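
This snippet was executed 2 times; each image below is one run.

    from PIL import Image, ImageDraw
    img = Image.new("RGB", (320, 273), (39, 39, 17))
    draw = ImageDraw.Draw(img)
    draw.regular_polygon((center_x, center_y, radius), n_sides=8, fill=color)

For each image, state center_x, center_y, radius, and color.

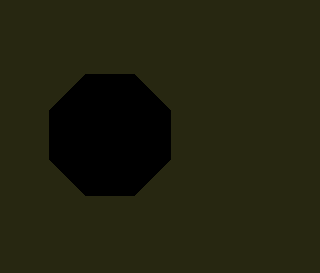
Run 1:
center_x = 110; center_y = 135; radius = 65; color = 'black'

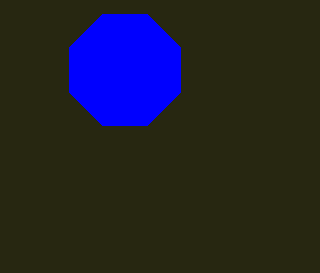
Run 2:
center_x = 125; center_y = 70; radius = 60; color = 'blue'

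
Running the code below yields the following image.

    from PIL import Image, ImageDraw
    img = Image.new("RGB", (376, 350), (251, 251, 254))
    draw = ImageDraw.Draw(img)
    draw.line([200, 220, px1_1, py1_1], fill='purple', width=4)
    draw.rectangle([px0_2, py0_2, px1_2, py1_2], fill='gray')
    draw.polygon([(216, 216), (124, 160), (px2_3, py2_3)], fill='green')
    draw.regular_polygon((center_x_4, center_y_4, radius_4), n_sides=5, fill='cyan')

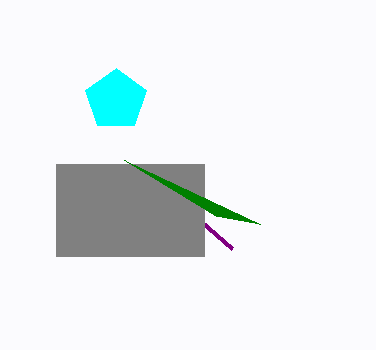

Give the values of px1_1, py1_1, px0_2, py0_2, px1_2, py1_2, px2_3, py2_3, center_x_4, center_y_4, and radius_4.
px1_1 = 232; py1_1 = 248; px0_2 = 56; py0_2 = 164; px1_2 = 204; py1_2 = 256; px2_3 = 260; py2_3 = 224; center_x_4 = 116; center_y_4 = 100; radius_4 = 32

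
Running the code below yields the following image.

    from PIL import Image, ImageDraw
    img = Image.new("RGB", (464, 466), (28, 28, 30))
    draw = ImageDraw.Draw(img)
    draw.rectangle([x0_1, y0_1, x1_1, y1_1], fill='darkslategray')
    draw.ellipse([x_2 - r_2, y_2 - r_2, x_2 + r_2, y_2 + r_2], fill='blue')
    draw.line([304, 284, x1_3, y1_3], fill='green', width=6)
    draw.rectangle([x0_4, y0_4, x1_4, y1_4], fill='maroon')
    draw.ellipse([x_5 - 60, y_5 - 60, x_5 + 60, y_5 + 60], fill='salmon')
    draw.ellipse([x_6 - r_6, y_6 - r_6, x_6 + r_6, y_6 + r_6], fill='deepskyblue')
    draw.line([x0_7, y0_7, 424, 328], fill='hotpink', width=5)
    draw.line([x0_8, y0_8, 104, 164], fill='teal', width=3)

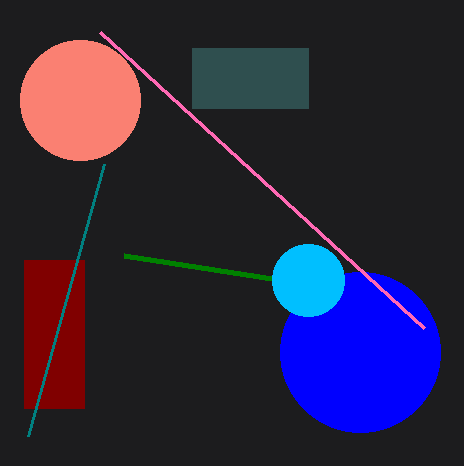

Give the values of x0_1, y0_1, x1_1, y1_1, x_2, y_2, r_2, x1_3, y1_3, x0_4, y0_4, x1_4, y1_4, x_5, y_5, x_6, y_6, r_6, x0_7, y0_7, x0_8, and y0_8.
x0_1 = 192
y0_1 = 48
x1_1 = 308
y1_1 = 108
x_2 = 360
y_2 = 352
r_2 = 80
x1_3 = 124
y1_3 = 256
x0_4 = 24
y0_4 = 260
x1_4 = 84
y1_4 = 408
x_5 = 80
y_5 = 100
x_6 = 308
y_6 = 280
r_6 = 36
x0_7 = 100
y0_7 = 32
x0_8 = 28
y0_8 = 436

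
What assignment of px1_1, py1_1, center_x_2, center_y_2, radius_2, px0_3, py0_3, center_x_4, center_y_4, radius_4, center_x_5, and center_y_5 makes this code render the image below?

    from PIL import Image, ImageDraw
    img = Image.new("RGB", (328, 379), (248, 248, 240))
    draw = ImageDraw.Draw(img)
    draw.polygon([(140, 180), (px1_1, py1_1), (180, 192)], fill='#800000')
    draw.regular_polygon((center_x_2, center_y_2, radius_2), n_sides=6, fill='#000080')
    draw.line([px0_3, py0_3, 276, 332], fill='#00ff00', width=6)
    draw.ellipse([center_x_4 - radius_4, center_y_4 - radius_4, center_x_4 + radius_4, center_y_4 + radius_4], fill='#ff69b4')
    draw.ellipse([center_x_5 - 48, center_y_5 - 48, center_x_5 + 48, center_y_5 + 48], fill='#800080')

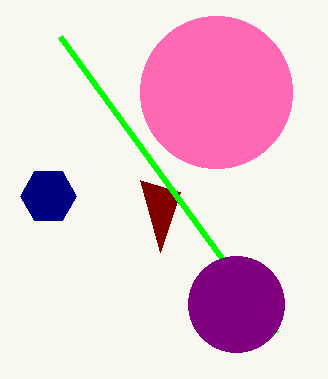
px1_1 = 160, py1_1 = 252, center_x_2 = 48, center_y_2 = 196, radius_2 = 28, px0_3 = 60, py0_3 = 36, center_x_4 = 216, center_y_4 = 92, radius_4 = 76, center_x_5 = 236, center_y_5 = 304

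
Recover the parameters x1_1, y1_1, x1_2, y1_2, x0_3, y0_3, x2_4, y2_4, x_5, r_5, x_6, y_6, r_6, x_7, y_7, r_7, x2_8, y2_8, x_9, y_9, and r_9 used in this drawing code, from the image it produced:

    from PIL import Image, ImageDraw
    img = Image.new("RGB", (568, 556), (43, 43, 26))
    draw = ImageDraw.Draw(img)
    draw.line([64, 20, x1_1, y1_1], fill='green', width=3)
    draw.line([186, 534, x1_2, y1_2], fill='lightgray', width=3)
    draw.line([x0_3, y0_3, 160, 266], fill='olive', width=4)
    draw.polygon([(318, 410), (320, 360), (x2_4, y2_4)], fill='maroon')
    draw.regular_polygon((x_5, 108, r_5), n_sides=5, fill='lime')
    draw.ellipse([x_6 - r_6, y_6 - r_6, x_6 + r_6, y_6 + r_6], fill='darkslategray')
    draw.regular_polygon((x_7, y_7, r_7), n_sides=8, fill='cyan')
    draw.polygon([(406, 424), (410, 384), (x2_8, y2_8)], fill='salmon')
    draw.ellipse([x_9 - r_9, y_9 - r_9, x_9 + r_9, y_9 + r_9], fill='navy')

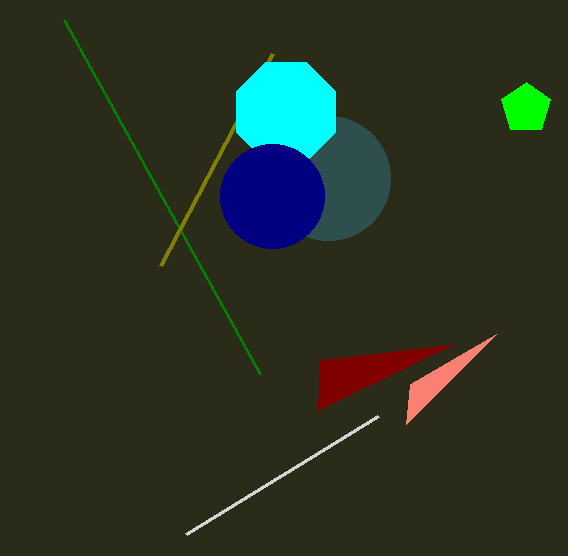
x1_1 = 260; y1_1 = 374; x1_2 = 378; y1_2 = 416; x0_3 = 272; y0_3 = 54; x2_4 = 454; y2_4 = 344; x_5 = 526; r_5 = 26; x_6 = 328; y_6 = 178; r_6 = 62; x_7 = 286; y_7 = 112; r_7 = 54; x2_8 = 496; y2_8 = 334; x_9 = 272; y_9 = 196; r_9 = 52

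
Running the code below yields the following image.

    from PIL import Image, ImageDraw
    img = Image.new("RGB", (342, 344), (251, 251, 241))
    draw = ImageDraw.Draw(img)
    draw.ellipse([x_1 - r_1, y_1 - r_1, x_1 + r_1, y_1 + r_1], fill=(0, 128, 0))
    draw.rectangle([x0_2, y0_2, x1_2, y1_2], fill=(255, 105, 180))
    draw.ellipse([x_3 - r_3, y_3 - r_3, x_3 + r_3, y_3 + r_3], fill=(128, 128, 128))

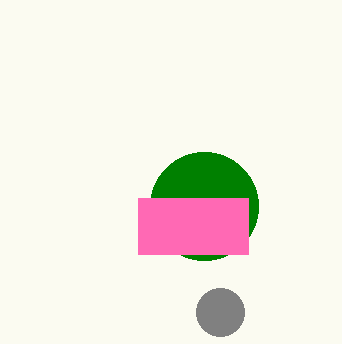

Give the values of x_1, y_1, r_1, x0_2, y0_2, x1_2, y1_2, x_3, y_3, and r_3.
x_1 = 204
y_1 = 206
r_1 = 54
x0_2 = 138
y0_2 = 198
x1_2 = 248
y1_2 = 254
x_3 = 220
y_3 = 312
r_3 = 24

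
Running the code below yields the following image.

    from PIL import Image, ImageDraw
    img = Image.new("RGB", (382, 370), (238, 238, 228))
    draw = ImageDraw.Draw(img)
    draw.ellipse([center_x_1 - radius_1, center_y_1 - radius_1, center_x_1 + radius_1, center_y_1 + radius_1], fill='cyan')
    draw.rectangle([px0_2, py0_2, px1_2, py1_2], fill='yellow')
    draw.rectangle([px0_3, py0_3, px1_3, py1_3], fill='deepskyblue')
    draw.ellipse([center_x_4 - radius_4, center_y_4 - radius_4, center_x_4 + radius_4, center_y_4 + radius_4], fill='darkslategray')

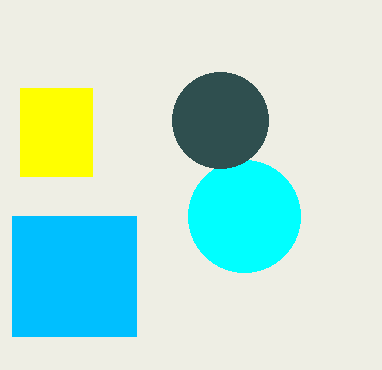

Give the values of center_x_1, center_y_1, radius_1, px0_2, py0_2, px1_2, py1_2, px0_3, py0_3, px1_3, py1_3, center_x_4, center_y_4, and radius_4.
center_x_1 = 244, center_y_1 = 216, radius_1 = 56, px0_2 = 20, py0_2 = 88, px1_2 = 92, py1_2 = 176, px0_3 = 12, py0_3 = 216, px1_3 = 136, py1_3 = 336, center_x_4 = 220, center_y_4 = 120, radius_4 = 48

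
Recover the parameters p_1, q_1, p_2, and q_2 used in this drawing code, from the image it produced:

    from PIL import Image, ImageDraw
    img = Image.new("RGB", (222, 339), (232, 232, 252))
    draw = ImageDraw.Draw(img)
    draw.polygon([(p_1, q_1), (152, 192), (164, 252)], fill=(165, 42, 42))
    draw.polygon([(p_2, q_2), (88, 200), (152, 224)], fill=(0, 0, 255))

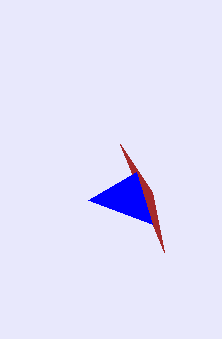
p_1 = 120
q_1 = 144
p_2 = 136
q_2 = 172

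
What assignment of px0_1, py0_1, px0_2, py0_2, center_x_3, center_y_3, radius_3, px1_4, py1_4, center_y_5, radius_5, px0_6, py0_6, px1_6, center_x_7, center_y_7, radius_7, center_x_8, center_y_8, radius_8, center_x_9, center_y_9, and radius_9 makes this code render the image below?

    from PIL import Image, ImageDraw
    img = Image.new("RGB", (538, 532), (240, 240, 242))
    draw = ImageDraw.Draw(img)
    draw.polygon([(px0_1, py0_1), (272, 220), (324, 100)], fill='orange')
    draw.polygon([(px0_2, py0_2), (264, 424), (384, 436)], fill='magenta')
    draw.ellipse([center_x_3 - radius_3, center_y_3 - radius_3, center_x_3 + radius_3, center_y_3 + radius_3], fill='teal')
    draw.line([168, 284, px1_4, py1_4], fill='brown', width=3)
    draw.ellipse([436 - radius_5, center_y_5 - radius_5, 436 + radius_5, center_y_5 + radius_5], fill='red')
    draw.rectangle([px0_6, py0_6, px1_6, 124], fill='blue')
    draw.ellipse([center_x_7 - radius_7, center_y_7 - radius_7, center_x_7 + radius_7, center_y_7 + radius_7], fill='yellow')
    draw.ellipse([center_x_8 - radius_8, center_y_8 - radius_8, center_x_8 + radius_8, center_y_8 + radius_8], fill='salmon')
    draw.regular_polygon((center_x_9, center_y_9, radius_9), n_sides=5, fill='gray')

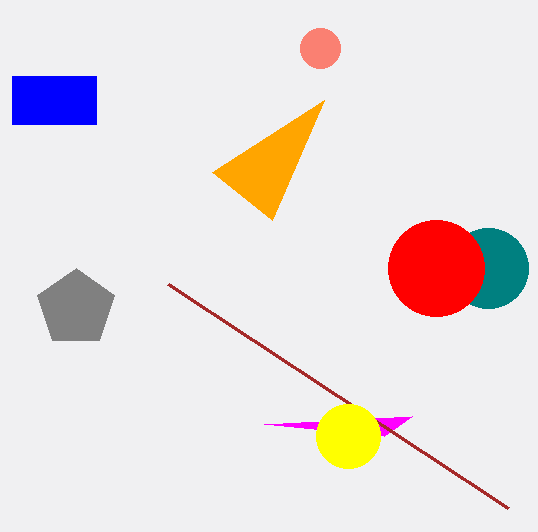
px0_1 = 212, py0_1 = 172, px0_2 = 412, py0_2 = 416, center_x_3 = 488, center_y_3 = 268, radius_3 = 40, px1_4 = 508, py1_4 = 508, center_y_5 = 268, radius_5 = 48, px0_6 = 12, py0_6 = 76, px1_6 = 96, center_x_7 = 348, center_y_7 = 436, radius_7 = 32, center_x_8 = 320, center_y_8 = 48, radius_8 = 20, center_x_9 = 76, center_y_9 = 308, radius_9 = 40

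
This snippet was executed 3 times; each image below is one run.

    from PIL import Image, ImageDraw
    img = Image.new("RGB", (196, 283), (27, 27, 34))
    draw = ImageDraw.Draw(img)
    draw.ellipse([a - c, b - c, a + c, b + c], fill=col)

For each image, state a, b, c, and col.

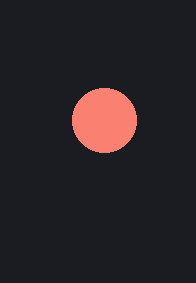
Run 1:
a = 104; b = 120; c = 32; col = 'salmon'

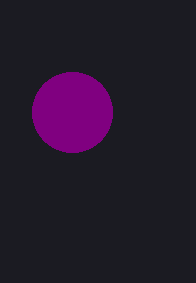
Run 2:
a = 72, b = 112, c = 40, col = 'purple'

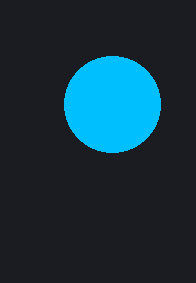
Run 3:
a = 112, b = 104, c = 48, col = 'deepskyblue'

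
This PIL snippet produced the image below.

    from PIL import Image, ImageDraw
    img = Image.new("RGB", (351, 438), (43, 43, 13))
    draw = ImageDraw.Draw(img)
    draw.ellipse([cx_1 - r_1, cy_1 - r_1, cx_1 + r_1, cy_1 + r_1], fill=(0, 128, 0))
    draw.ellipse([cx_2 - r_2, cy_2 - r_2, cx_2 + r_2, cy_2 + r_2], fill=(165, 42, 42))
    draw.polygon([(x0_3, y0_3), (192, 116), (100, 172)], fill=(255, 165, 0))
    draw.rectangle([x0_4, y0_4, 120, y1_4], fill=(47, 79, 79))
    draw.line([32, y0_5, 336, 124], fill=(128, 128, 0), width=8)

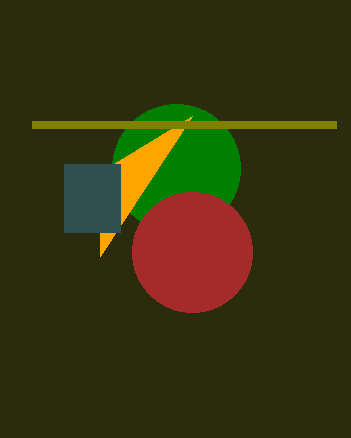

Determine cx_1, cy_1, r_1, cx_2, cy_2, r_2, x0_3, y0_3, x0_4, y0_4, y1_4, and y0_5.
cx_1 = 176, cy_1 = 168, r_1 = 64, cx_2 = 192, cy_2 = 252, r_2 = 60, x0_3 = 100, y0_3 = 256, x0_4 = 64, y0_4 = 164, y1_4 = 232, y0_5 = 124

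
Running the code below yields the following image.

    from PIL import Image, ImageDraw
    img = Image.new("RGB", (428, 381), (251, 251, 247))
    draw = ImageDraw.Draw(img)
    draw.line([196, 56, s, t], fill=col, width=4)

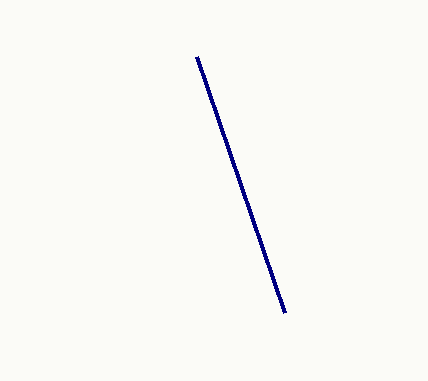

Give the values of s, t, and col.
s = 284
t = 312
col = 'navy'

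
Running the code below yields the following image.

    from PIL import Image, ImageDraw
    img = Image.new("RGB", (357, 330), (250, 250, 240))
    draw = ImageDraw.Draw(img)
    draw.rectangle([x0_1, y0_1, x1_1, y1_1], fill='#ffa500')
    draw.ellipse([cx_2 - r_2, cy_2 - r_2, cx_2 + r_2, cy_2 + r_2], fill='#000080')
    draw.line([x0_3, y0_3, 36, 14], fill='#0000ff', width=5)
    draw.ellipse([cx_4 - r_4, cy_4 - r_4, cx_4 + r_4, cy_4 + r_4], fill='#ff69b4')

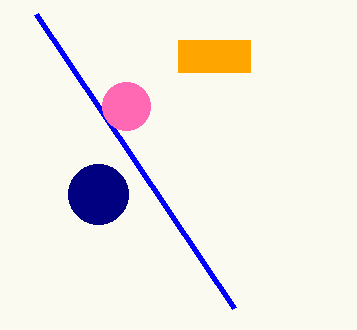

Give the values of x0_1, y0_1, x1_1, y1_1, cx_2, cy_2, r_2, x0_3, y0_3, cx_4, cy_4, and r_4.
x0_1 = 178, y0_1 = 40, x1_1 = 250, y1_1 = 72, cx_2 = 98, cy_2 = 194, r_2 = 30, x0_3 = 234, y0_3 = 308, cx_4 = 126, cy_4 = 106, r_4 = 24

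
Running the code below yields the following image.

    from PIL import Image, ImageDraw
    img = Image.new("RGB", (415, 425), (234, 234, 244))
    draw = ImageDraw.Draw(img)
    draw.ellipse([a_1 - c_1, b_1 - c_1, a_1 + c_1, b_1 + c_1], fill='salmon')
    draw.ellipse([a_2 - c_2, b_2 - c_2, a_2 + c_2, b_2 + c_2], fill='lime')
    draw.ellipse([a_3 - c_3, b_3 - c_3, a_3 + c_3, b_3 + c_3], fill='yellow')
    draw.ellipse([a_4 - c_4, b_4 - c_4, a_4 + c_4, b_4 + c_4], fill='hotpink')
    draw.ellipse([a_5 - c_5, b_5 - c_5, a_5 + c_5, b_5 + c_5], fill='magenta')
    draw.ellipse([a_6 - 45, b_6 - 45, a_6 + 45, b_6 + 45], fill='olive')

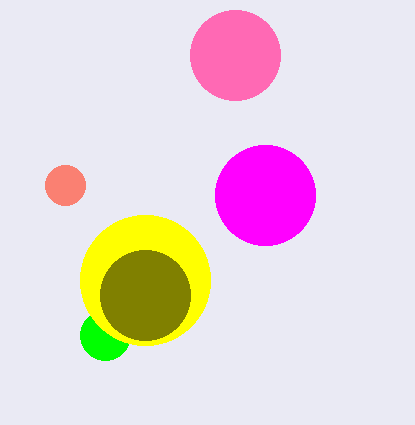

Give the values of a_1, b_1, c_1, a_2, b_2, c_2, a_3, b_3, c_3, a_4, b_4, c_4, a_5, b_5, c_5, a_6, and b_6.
a_1 = 65
b_1 = 185
c_1 = 20
a_2 = 105
b_2 = 335
c_2 = 25
a_3 = 145
b_3 = 280
c_3 = 65
a_4 = 235
b_4 = 55
c_4 = 45
a_5 = 265
b_5 = 195
c_5 = 50
a_6 = 145
b_6 = 295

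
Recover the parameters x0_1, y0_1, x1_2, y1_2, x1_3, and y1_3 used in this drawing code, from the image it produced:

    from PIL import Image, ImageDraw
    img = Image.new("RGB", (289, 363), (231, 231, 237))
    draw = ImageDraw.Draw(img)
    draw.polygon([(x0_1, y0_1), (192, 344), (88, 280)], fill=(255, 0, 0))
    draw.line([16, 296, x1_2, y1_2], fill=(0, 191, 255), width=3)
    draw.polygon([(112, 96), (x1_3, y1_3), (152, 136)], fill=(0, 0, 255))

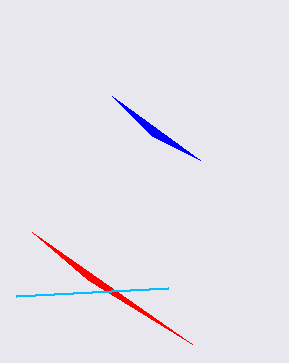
x0_1 = 32
y0_1 = 232
x1_2 = 168
y1_2 = 288
x1_3 = 200
y1_3 = 160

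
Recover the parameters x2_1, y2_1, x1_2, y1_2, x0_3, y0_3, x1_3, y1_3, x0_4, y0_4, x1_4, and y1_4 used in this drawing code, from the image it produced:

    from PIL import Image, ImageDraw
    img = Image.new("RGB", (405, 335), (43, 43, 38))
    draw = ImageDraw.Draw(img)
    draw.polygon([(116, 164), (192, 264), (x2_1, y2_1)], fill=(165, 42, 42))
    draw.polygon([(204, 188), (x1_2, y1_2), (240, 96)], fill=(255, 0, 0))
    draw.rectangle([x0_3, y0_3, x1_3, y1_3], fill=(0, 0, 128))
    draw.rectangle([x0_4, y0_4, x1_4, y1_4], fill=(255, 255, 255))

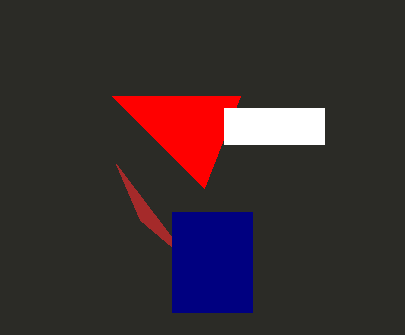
x2_1 = 140
y2_1 = 220
x1_2 = 112
y1_2 = 96
x0_3 = 172
y0_3 = 212
x1_3 = 252
y1_3 = 312
x0_4 = 224
y0_4 = 108
x1_4 = 324
y1_4 = 144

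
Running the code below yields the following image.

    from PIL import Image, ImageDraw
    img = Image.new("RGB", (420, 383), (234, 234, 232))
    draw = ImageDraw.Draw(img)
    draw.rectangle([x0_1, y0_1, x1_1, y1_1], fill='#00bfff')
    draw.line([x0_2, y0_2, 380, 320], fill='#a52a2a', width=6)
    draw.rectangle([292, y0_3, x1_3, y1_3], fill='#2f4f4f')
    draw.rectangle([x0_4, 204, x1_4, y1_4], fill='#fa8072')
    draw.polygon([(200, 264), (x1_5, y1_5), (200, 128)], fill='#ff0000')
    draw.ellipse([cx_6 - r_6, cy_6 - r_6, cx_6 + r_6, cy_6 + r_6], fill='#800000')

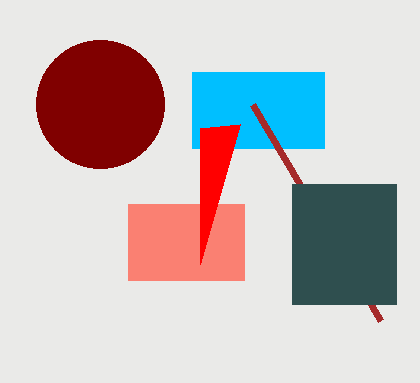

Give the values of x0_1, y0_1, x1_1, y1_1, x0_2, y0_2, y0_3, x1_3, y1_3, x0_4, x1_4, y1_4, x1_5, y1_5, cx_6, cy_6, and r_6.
x0_1 = 192, y0_1 = 72, x1_1 = 324, y1_1 = 148, x0_2 = 252, y0_2 = 104, y0_3 = 184, x1_3 = 396, y1_3 = 304, x0_4 = 128, x1_4 = 244, y1_4 = 280, x1_5 = 240, y1_5 = 124, cx_6 = 100, cy_6 = 104, r_6 = 64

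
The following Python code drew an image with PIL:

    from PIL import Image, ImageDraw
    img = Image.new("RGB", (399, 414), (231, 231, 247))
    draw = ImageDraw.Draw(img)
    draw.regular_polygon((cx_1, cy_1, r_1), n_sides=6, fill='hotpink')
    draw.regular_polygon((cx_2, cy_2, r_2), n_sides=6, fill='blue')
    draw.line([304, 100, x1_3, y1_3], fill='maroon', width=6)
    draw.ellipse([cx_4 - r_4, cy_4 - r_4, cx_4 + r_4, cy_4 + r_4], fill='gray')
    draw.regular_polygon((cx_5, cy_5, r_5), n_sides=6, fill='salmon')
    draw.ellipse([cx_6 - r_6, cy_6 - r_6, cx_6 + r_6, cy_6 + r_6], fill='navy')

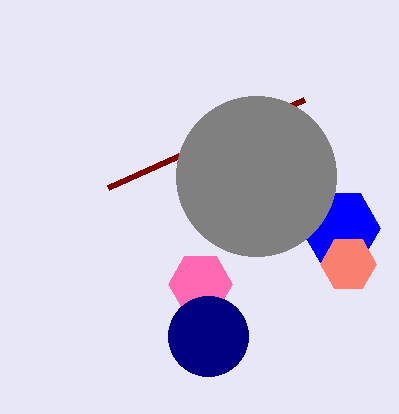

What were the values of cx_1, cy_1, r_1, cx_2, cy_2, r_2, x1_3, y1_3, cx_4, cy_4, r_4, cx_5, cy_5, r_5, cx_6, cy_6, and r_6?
cx_1 = 200, cy_1 = 284, r_1 = 32, cx_2 = 340, cy_2 = 228, r_2 = 40, x1_3 = 108, y1_3 = 188, cx_4 = 256, cy_4 = 176, r_4 = 80, cx_5 = 348, cy_5 = 264, r_5 = 28, cx_6 = 208, cy_6 = 336, r_6 = 40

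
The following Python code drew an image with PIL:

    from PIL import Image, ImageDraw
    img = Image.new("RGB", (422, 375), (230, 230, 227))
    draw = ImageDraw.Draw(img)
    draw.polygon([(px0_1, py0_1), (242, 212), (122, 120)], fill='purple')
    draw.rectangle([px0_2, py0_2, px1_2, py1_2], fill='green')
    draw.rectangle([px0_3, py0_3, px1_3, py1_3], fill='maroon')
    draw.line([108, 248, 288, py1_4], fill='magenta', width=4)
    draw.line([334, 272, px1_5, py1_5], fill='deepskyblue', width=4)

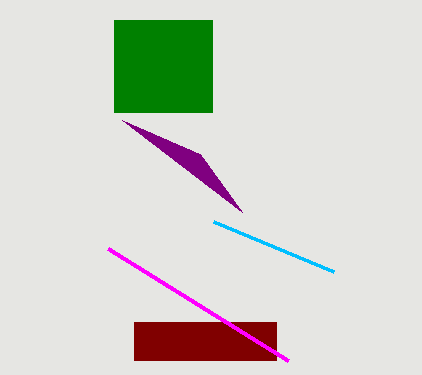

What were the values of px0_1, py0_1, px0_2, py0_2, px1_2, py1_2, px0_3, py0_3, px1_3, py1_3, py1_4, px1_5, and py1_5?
px0_1 = 200; py0_1 = 154; px0_2 = 114; py0_2 = 20; px1_2 = 212; py1_2 = 112; px0_3 = 134; py0_3 = 322; px1_3 = 276; py1_3 = 360; py1_4 = 360; px1_5 = 214; py1_5 = 222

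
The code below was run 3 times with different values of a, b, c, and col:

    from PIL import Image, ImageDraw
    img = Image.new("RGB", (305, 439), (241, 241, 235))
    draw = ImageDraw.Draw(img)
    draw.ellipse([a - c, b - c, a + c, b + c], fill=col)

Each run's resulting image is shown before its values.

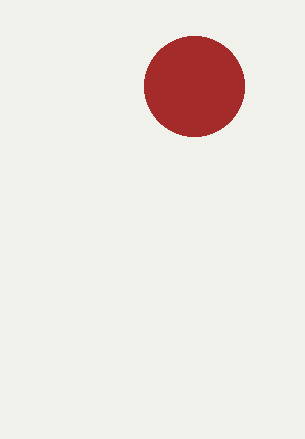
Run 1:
a = 194
b = 86
c = 50
col = 'brown'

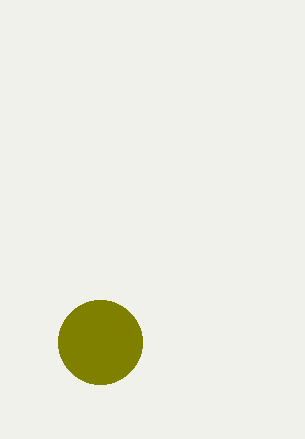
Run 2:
a = 100, b = 342, c = 42, col = 'olive'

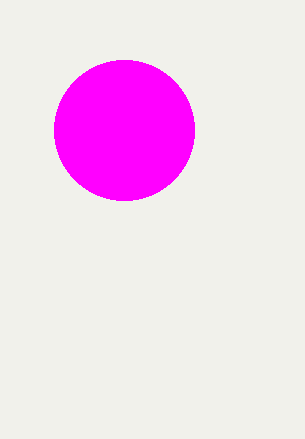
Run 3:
a = 124
b = 130
c = 70
col = 'magenta'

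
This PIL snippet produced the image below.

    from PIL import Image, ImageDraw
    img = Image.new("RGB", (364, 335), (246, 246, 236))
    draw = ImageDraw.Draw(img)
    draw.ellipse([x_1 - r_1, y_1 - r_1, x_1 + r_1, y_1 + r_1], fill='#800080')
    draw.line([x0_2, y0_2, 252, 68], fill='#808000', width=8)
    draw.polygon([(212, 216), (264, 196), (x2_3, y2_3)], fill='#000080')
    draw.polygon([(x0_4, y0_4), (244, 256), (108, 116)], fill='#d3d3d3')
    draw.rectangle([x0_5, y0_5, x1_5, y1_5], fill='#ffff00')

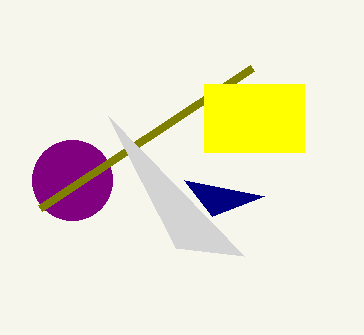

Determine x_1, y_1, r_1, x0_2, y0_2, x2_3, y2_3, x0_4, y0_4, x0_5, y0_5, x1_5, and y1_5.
x_1 = 72, y_1 = 180, r_1 = 40, x0_2 = 40, y0_2 = 208, x2_3 = 184, y2_3 = 180, x0_4 = 176, y0_4 = 248, x0_5 = 204, y0_5 = 84, x1_5 = 304, y1_5 = 152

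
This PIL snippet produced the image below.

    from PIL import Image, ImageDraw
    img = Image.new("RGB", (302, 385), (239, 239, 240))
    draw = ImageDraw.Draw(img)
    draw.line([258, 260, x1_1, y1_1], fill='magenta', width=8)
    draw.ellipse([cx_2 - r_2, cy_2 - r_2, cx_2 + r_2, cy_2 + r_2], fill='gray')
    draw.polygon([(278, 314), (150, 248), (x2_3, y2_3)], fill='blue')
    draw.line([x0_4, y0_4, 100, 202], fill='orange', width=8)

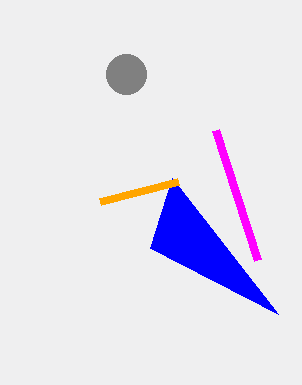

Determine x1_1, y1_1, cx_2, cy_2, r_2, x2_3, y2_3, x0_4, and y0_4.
x1_1 = 216, y1_1 = 130, cx_2 = 126, cy_2 = 74, r_2 = 20, x2_3 = 172, y2_3 = 178, x0_4 = 178, y0_4 = 182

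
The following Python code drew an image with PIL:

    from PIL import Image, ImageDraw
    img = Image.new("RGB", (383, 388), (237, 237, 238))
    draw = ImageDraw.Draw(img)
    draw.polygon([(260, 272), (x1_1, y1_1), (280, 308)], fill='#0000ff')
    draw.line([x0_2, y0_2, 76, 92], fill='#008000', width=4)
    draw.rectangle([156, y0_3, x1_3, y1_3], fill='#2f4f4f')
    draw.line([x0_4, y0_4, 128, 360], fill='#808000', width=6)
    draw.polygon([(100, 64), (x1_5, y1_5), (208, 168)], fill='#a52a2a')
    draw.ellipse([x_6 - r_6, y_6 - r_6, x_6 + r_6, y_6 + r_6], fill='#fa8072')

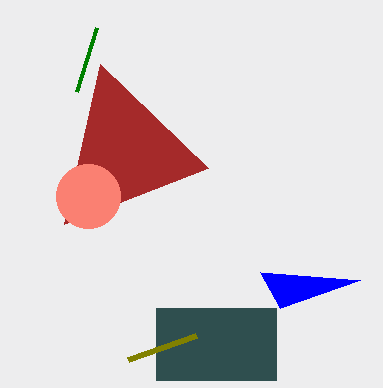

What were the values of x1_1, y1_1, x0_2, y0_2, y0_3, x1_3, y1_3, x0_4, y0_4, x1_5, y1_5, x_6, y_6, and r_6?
x1_1 = 360, y1_1 = 280, x0_2 = 96, y0_2 = 28, y0_3 = 308, x1_3 = 276, y1_3 = 380, x0_4 = 196, y0_4 = 336, x1_5 = 64, y1_5 = 224, x_6 = 88, y_6 = 196, r_6 = 32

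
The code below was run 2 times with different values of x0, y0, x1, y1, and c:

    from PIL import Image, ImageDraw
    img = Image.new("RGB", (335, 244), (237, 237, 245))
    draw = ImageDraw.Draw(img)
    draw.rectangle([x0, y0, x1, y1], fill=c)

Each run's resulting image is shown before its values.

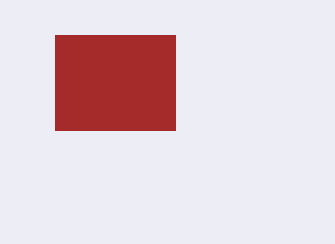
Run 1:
x0 = 55
y0 = 35
x1 = 175
y1 = 130
c = 'brown'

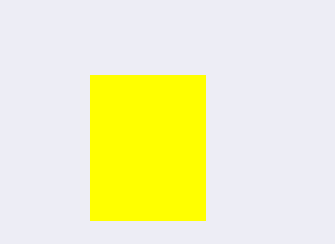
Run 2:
x0 = 90, y0 = 75, x1 = 205, y1 = 220, c = 'yellow'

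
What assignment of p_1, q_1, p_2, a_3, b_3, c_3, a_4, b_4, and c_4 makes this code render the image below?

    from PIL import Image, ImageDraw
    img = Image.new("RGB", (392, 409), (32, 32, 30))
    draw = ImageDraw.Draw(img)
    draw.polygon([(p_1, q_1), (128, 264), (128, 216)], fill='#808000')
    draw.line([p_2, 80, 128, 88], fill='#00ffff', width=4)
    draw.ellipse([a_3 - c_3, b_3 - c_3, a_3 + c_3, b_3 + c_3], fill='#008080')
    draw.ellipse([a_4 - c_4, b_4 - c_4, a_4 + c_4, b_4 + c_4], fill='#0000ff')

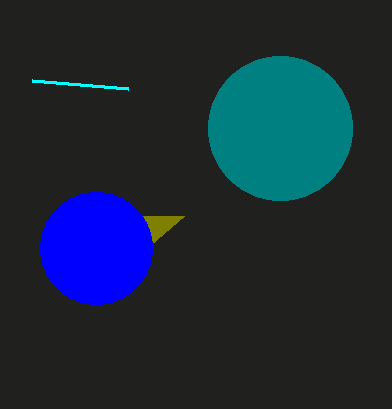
p_1 = 184; q_1 = 216; p_2 = 32; a_3 = 280; b_3 = 128; c_3 = 72; a_4 = 96; b_4 = 248; c_4 = 56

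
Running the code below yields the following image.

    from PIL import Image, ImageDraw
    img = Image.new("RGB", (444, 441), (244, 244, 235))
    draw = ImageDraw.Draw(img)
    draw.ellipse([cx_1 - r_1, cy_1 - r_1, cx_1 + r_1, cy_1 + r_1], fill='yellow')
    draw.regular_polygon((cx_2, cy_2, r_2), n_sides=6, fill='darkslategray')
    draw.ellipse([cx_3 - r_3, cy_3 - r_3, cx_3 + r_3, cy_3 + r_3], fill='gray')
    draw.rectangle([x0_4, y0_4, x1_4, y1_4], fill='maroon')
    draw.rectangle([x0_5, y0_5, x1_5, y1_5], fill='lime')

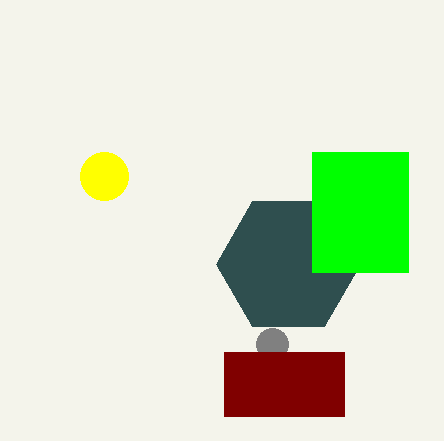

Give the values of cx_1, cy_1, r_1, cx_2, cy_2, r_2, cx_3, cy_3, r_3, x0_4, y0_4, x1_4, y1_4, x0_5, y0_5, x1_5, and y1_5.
cx_1 = 104
cy_1 = 176
r_1 = 24
cx_2 = 288
cy_2 = 264
r_2 = 72
cx_3 = 272
cy_3 = 344
r_3 = 16
x0_4 = 224
y0_4 = 352
x1_4 = 344
y1_4 = 416
x0_5 = 312
y0_5 = 152
x1_5 = 408
y1_5 = 272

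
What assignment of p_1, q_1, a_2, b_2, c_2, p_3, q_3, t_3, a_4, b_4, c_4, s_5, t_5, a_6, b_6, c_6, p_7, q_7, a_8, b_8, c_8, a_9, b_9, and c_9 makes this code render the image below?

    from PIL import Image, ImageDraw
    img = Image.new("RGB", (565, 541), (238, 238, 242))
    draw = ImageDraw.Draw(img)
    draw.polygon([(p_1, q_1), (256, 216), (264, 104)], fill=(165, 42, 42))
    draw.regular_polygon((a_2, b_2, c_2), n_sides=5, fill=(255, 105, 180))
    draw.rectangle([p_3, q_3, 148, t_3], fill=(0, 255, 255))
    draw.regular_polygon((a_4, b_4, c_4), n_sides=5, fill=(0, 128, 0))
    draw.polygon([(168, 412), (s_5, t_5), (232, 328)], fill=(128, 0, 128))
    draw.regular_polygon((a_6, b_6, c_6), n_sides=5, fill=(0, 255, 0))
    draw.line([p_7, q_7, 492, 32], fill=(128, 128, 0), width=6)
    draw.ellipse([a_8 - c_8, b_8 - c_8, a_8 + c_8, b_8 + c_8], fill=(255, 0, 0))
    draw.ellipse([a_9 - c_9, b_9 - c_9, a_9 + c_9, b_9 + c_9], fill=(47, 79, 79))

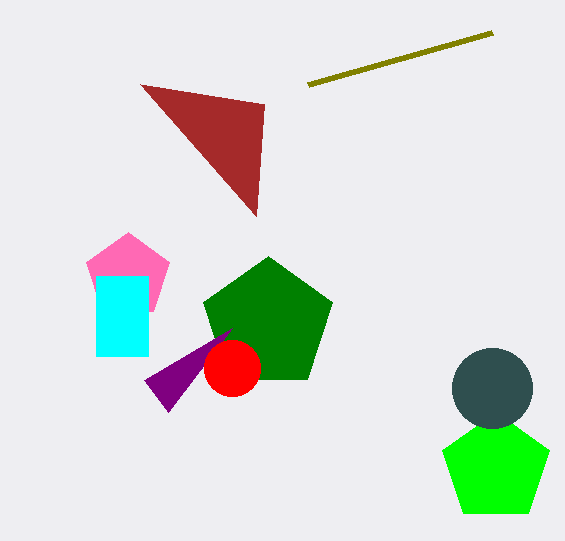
p_1 = 140
q_1 = 84
a_2 = 128
b_2 = 276
c_2 = 44
p_3 = 96
q_3 = 276
t_3 = 356
a_4 = 268
b_4 = 324
c_4 = 68
s_5 = 144
t_5 = 380
a_6 = 496
b_6 = 468
c_6 = 56
p_7 = 308
q_7 = 84
a_8 = 232
b_8 = 368
c_8 = 28
a_9 = 492
b_9 = 388
c_9 = 40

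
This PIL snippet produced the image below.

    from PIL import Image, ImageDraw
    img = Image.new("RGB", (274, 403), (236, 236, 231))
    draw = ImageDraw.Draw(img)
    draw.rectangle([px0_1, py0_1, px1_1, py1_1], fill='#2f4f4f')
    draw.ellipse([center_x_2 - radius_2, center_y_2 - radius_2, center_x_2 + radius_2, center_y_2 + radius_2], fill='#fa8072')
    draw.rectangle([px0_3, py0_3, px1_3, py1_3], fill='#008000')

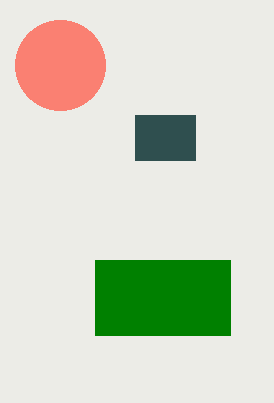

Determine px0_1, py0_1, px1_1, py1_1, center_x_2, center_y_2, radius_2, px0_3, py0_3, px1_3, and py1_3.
px0_1 = 135, py0_1 = 115, px1_1 = 195, py1_1 = 160, center_x_2 = 60, center_y_2 = 65, radius_2 = 45, px0_3 = 95, py0_3 = 260, px1_3 = 230, py1_3 = 335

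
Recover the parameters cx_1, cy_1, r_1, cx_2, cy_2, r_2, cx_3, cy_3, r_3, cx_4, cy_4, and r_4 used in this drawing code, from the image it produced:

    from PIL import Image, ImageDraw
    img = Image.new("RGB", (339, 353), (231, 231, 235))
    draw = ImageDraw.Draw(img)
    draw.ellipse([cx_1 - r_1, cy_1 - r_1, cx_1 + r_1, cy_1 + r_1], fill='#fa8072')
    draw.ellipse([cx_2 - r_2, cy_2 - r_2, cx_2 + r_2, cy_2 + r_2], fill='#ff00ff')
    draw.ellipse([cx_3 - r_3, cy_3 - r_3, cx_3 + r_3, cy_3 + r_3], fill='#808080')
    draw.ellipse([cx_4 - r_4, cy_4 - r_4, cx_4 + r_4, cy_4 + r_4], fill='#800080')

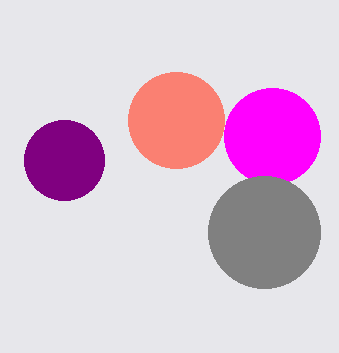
cx_1 = 176, cy_1 = 120, r_1 = 48, cx_2 = 272, cy_2 = 136, r_2 = 48, cx_3 = 264, cy_3 = 232, r_3 = 56, cx_4 = 64, cy_4 = 160, r_4 = 40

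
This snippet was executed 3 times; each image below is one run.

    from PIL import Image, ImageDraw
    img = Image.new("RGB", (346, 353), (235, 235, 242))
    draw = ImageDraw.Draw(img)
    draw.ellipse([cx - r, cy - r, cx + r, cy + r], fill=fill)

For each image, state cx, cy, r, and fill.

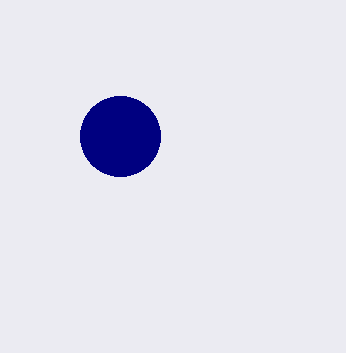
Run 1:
cx = 120, cy = 136, r = 40, fill = 'navy'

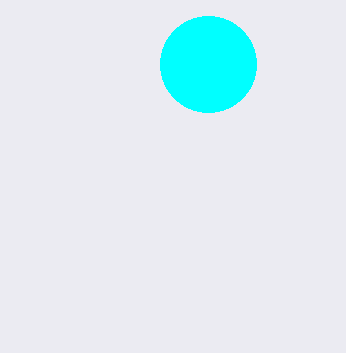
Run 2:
cx = 208; cy = 64; r = 48; fill = 'cyan'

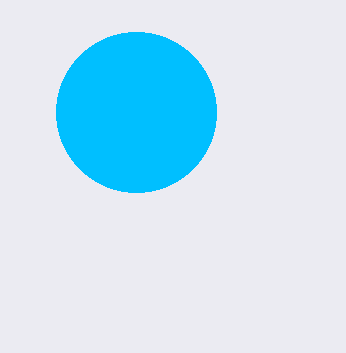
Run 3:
cx = 136
cy = 112
r = 80
fill = 'deepskyblue'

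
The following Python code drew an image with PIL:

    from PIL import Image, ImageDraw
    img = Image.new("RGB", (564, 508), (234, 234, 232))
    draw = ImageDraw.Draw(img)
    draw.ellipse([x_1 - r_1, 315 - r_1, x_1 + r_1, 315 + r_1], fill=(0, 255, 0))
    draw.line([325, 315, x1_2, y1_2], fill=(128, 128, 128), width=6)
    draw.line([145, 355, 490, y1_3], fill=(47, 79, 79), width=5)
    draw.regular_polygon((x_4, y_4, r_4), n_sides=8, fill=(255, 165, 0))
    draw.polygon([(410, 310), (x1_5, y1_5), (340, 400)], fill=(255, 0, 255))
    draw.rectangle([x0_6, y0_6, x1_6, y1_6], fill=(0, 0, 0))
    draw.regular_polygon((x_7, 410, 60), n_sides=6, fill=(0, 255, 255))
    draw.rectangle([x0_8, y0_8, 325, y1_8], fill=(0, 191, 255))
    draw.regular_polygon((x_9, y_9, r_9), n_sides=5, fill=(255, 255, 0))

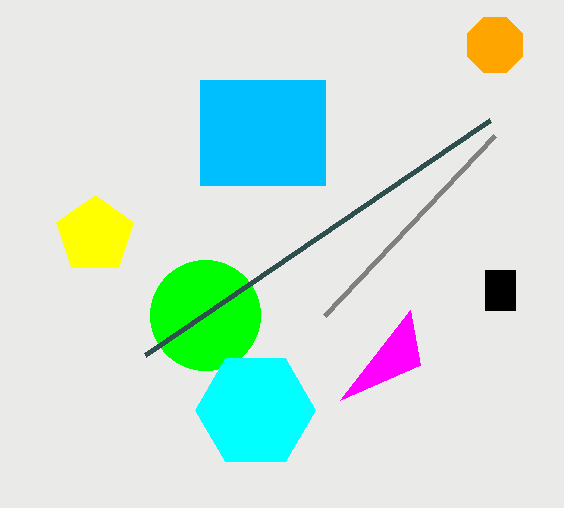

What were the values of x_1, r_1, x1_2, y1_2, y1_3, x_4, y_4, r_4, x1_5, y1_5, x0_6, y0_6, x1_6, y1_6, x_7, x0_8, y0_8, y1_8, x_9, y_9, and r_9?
x_1 = 205, r_1 = 55, x1_2 = 495, y1_2 = 135, y1_3 = 120, x_4 = 495, y_4 = 45, r_4 = 30, x1_5 = 420, y1_5 = 365, x0_6 = 485, y0_6 = 270, x1_6 = 515, y1_6 = 310, x_7 = 255, x0_8 = 200, y0_8 = 80, y1_8 = 185, x_9 = 95, y_9 = 235, r_9 = 40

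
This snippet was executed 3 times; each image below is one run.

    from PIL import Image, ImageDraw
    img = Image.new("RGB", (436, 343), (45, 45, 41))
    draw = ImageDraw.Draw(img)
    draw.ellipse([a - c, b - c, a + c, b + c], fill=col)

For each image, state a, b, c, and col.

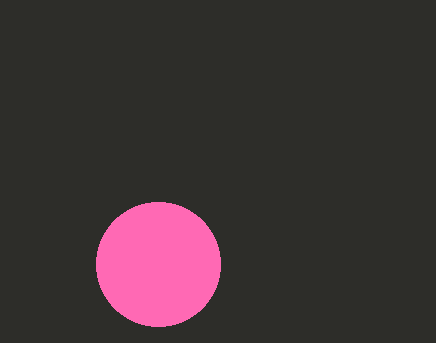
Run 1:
a = 158; b = 264; c = 62; col = 'hotpink'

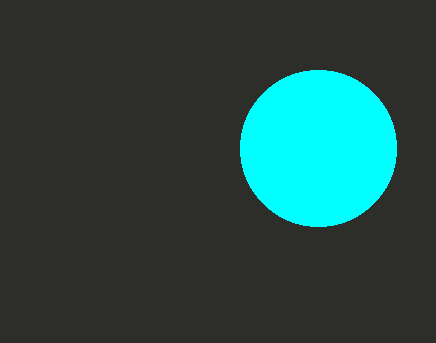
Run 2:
a = 318
b = 148
c = 78
col = 'cyan'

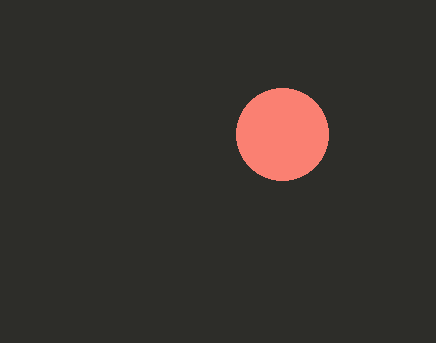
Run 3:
a = 282, b = 134, c = 46, col = 'salmon'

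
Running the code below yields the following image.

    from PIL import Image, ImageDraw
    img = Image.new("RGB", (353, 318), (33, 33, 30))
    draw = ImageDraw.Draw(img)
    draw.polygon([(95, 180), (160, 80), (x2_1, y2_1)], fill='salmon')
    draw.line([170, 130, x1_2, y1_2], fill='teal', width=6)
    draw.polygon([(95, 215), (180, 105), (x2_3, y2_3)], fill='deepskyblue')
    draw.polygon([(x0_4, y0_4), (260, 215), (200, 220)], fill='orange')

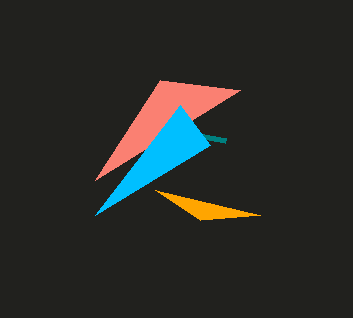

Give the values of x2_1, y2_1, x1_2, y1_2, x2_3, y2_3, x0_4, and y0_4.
x2_1 = 240; y2_1 = 90; x1_2 = 225; y1_2 = 140; x2_3 = 210; y2_3 = 145; x0_4 = 155; y0_4 = 190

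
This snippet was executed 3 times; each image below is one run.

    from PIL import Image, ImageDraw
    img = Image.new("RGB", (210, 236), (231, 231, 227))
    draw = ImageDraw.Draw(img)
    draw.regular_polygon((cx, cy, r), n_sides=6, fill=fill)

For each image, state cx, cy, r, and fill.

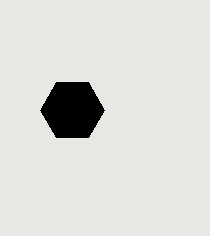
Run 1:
cx = 72, cy = 110, r = 32, fill = 'black'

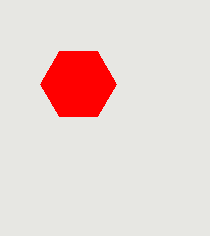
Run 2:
cx = 78; cy = 84; r = 38; fill = 'red'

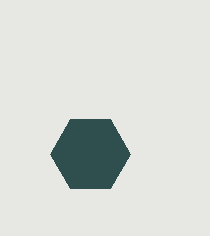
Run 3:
cx = 90, cy = 154, r = 40, fill = 'darkslategray'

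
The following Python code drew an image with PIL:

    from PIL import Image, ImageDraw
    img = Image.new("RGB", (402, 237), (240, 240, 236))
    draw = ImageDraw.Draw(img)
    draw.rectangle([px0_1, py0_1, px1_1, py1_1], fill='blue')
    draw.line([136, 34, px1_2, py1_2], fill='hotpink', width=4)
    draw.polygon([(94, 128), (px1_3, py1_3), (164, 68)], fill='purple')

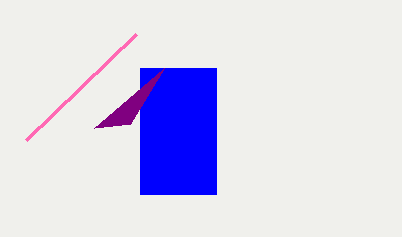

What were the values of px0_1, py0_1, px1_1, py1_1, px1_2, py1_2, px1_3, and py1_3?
px0_1 = 140, py0_1 = 68, px1_1 = 216, py1_1 = 194, px1_2 = 26, py1_2 = 140, px1_3 = 130, py1_3 = 124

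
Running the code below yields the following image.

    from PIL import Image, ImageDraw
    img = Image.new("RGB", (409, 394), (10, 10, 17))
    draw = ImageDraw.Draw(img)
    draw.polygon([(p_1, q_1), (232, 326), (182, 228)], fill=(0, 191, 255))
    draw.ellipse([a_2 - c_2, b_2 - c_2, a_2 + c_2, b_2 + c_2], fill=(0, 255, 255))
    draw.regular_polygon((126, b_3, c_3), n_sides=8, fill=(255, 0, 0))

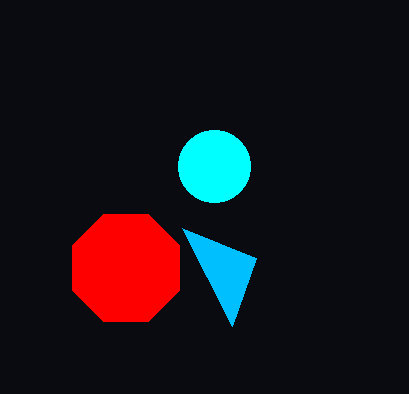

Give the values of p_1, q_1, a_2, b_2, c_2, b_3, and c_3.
p_1 = 256; q_1 = 258; a_2 = 214; b_2 = 166; c_2 = 36; b_3 = 268; c_3 = 58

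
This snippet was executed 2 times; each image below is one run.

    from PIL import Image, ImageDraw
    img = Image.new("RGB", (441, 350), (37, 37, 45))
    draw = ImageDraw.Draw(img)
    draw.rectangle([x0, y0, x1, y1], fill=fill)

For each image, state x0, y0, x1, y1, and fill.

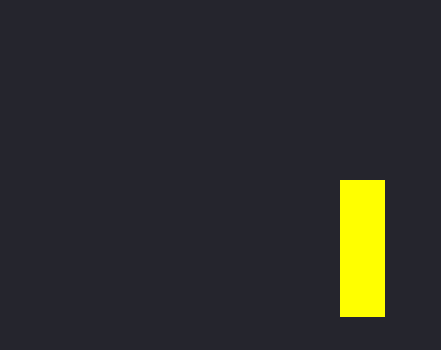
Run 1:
x0 = 340, y0 = 180, x1 = 384, y1 = 316, fill = 'yellow'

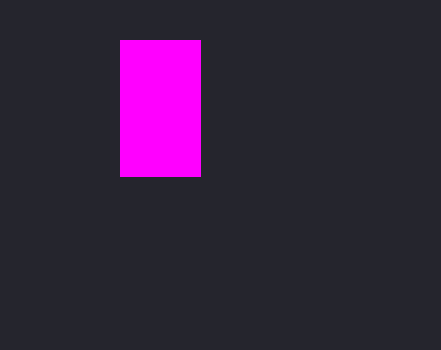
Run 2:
x0 = 120
y0 = 40
x1 = 200
y1 = 176
fill = 'magenta'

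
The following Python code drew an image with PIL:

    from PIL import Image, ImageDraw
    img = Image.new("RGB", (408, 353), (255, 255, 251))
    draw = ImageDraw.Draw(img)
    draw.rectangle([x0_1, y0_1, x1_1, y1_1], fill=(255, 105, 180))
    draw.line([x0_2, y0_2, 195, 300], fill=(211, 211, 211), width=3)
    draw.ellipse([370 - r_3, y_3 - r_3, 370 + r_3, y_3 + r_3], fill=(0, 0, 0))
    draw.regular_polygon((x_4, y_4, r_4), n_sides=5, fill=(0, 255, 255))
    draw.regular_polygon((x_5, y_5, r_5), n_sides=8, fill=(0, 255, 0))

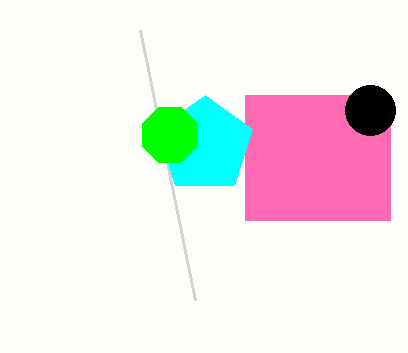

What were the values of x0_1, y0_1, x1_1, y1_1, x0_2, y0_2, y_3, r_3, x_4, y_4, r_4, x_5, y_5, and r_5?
x0_1 = 245
y0_1 = 95
x1_1 = 390
y1_1 = 220
x0_2 = 140
y0_2 = 30
y_3 = 110
r_3 = 25
x_4 = 205
y_4 = 145
r_4 = 50
x_5 = 170
y_5 = 135
r_5 = 30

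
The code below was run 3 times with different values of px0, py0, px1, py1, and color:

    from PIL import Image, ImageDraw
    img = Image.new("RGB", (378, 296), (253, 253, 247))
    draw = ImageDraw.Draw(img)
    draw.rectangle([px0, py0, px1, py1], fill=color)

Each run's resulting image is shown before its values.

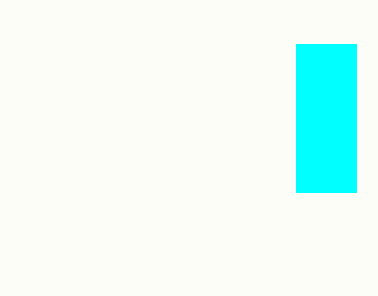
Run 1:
px0 = 296, py0 = 44, px1 = 356, py1 = 192, color = 'cyan'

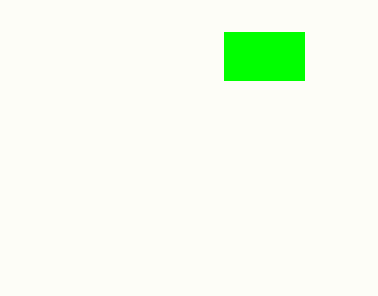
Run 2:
px0 = 224; py0 = 32; px1 = 304; py1 = 80; color = 'lime'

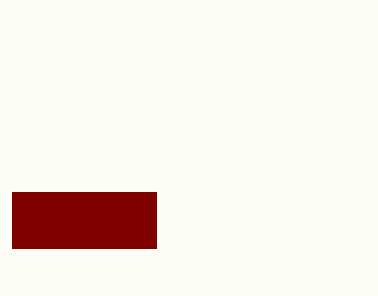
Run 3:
px0 = 12
py0 = 192
px1 = 156
py1 = 248
color = 'maroon'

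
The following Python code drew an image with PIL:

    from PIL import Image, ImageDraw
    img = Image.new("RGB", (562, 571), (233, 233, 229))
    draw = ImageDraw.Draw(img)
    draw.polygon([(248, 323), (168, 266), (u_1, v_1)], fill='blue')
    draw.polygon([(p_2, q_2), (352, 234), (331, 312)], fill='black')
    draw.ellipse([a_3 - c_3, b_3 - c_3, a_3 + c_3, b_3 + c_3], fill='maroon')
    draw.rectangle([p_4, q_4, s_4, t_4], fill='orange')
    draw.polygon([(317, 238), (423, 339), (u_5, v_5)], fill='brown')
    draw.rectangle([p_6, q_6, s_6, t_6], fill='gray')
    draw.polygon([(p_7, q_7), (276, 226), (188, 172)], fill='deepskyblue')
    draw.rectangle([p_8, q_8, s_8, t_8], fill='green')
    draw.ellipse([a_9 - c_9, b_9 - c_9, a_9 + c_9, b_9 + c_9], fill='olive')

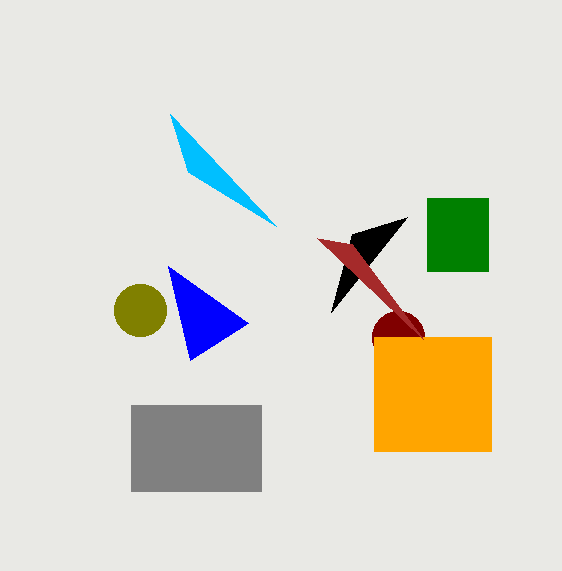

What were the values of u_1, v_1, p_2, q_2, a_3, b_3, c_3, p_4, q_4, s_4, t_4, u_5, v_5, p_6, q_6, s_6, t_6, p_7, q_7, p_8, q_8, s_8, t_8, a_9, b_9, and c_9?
u_1 = 190, v_1 = 360, p_2 = 407, q_2 = 217, a_3 = 398, b_3 = 337, c_3 = 26, p_4 = 374, q_4 = 337, s_4 = 491, t_4 = 451, u_5 = 352, v_5 = 244, p_6 = 131, q_6 = 405, s_6 = 261, t_6 = 491, p_7 = 170, q_7 = 114, p_8 = 427, q_8 = 198, s_8 = 488, t_8 = 271, a_9 = 140, b_9 = 310, c_9 = 26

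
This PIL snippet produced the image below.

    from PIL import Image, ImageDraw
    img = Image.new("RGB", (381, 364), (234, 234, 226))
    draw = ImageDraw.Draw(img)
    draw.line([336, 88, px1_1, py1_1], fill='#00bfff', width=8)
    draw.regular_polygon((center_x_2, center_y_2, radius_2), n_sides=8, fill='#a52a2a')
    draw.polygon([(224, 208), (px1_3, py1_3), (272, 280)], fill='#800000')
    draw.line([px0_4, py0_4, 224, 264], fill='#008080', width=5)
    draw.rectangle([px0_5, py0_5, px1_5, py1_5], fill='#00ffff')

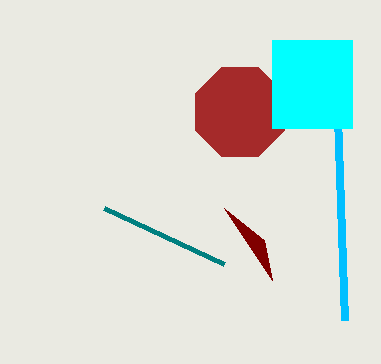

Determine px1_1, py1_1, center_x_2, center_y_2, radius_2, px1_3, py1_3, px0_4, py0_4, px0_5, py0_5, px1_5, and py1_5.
px1_1 = 344; py1_1 = 320; center_x_2 = 240; center_y_2 = 112; radius_2 = 48; px1_3 = 264; py1_3 = 240; px0_4 = 104; py0_4 = 208; px0_5 = 272; py0_5 = 40; px1_5 = 352; py1_5 = 128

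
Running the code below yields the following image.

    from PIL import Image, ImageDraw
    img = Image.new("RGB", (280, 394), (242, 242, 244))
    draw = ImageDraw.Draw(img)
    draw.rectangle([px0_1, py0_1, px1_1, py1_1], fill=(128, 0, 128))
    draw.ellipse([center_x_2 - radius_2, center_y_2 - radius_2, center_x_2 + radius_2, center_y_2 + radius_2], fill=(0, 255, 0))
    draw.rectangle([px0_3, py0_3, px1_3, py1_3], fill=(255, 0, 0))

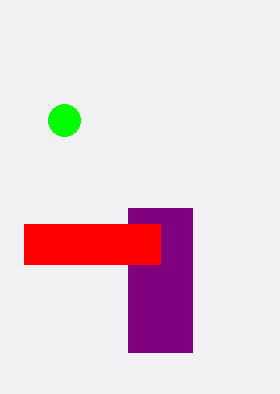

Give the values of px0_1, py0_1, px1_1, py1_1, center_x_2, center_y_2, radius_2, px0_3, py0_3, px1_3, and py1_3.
px0_1 = 128; py0_1 = 208; px1_1 = 192; py1_1 = 352; center_x_2 = 64; center_y_2 = 120; radius_2 = 16; px0_3 = 24; py0_3 = 224; px1_3 = 160; py1_3 = 264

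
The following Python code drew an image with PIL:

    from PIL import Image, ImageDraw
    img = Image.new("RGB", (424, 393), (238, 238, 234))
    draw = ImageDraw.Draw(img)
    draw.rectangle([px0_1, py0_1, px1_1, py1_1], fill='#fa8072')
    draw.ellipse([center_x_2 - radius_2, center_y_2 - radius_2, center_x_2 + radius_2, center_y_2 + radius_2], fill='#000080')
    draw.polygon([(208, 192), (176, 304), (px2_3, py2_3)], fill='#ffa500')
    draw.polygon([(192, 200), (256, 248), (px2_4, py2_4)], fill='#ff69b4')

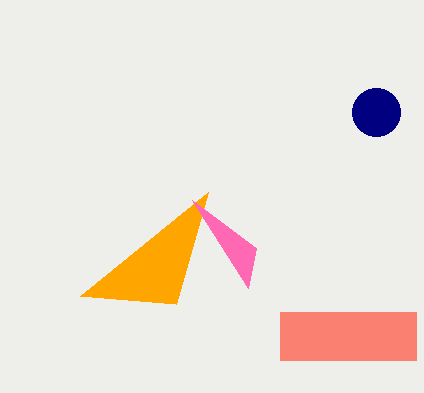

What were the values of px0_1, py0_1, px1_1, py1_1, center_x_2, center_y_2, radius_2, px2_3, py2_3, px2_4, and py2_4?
px0_1 = 280, py0_1 = 312, px1_1 = 416, py1_1 = 360, center_x_2 = 376, center_y_2 = 112, radius_2 = 24, px2_3 = 80, py2_3 = 296, px2_4 = 248, py2_4 = 288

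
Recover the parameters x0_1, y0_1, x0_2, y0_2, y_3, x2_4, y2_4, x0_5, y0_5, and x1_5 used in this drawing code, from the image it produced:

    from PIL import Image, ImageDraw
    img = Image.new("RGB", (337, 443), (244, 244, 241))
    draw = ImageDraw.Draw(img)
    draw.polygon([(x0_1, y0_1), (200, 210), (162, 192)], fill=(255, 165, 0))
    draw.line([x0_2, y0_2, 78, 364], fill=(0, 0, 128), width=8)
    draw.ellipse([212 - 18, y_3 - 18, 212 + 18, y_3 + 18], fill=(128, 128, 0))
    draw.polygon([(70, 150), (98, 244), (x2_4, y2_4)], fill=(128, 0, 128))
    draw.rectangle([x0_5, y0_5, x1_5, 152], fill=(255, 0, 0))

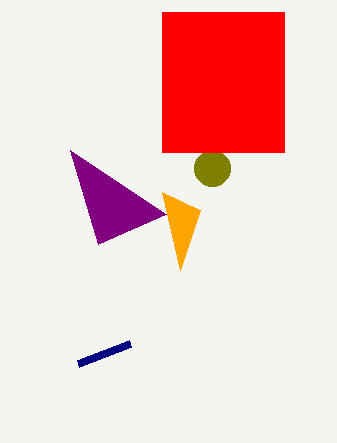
x0_1 = 180, y0_1 = 270, x0_2 = 130, y0_2 = 344, y_3 = 168, x2_4 = 166, y2_4 = 214, x0_5 = 162, y0_5 = 12, x1_5 = 284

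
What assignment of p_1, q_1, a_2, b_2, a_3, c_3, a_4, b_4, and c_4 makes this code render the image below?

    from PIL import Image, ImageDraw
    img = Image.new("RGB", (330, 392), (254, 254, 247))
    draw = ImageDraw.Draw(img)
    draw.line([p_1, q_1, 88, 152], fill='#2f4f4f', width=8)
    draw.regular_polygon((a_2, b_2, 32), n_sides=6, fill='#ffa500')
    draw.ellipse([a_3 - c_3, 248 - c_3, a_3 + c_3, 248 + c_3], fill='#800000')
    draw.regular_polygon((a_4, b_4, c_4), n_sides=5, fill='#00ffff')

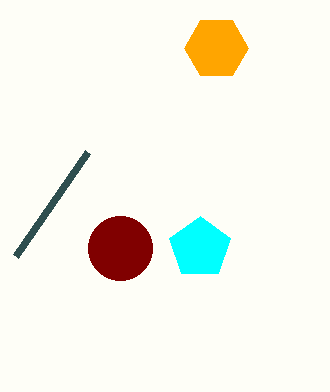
p_1 = 16
q_1 = 256
a_2 = 216
b_2 = 48
a_3 = 120
c_3 = 32
a_4 = 200
b_4 = 248
c_4 = 32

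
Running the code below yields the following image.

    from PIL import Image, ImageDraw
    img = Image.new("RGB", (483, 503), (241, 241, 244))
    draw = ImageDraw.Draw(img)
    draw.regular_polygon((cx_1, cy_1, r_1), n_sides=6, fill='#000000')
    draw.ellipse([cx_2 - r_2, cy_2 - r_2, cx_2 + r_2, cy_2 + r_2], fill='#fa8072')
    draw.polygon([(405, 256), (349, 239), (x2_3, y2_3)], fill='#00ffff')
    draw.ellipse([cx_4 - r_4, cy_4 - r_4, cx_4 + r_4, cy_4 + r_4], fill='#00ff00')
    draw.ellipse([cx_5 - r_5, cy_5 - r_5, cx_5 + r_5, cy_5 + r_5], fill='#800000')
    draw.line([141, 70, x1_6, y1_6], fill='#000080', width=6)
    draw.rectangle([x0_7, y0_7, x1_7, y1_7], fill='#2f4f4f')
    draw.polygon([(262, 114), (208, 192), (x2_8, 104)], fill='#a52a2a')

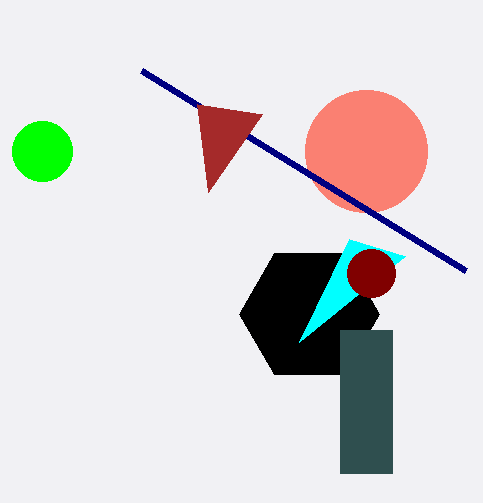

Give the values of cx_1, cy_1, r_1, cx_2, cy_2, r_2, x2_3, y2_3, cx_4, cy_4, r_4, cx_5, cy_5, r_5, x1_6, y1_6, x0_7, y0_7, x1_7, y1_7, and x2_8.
cx_1 = 309, cy_1 = 314, r_1 = 70, cx_2 = 366, cy_2 = 151, r_2 = 61, x2_3 = 299, y2_3 = 342, cx_4 = 42, cy_4 = 151, r_4 = 30, cx_5 = 371, cy_5 = 273, r_5 = 24, x1_6 = 465, y1_6 = 270, x0_7 = 340, y0_7 = 330, x1_7 = 392, y1_7 = 473, x2_8 = 197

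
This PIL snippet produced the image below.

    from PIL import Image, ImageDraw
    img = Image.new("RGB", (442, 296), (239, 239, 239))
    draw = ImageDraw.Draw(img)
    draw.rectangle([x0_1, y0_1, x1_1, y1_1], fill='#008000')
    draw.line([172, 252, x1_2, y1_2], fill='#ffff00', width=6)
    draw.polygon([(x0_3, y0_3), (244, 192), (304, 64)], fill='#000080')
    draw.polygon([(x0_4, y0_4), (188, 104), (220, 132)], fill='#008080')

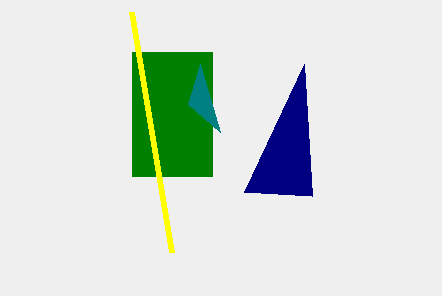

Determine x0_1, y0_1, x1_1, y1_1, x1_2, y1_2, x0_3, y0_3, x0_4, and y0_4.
x0_1 = 132
y0_1 = 52
x1_1 = 212
y1_1 = 176
x1_2 = 132
y1_2 = 12
x0_3 = 312
y0_3 = 196
x0_4 = 200
y0_4 = 64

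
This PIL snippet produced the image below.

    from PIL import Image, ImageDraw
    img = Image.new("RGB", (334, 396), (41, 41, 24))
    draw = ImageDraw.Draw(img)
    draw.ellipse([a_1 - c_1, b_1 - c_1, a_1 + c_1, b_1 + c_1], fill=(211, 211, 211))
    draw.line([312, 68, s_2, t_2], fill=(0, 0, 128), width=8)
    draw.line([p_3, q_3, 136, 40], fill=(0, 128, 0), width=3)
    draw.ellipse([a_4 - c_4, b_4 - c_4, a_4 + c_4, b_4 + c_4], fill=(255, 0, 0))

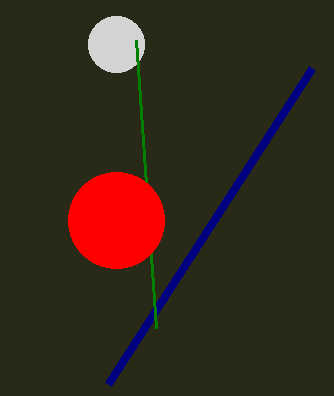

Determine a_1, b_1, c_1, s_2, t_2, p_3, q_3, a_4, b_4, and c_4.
a_1 = 116
b_1 = 44
c_1 = 28
s_2 = 108
t_2 = 384
p_3 = 156
q_3 = 328
a_4 = 116
b_4 = 220
c_4 = 48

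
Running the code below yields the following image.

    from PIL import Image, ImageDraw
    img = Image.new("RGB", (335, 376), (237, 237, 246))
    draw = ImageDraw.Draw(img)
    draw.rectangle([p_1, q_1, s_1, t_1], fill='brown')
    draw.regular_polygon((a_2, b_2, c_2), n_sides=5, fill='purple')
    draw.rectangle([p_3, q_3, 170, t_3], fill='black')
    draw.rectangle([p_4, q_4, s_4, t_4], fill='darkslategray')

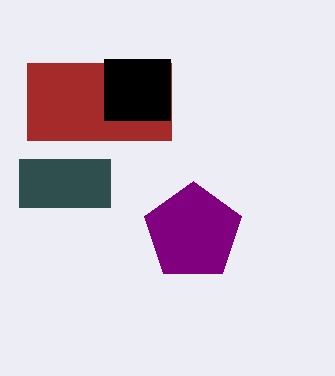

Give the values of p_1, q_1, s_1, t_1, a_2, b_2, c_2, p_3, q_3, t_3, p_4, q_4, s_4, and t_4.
p_1 = 27; q_1 = 63; s_1 = 171; t_1 = 140; a_2 = 193; b_2 = 232; c_2 = 51; p_3 = 104; q_3 = 59; t_3 = 120; p_4 = 19; q_4 = 159; s_4 = 110; t_4 = 207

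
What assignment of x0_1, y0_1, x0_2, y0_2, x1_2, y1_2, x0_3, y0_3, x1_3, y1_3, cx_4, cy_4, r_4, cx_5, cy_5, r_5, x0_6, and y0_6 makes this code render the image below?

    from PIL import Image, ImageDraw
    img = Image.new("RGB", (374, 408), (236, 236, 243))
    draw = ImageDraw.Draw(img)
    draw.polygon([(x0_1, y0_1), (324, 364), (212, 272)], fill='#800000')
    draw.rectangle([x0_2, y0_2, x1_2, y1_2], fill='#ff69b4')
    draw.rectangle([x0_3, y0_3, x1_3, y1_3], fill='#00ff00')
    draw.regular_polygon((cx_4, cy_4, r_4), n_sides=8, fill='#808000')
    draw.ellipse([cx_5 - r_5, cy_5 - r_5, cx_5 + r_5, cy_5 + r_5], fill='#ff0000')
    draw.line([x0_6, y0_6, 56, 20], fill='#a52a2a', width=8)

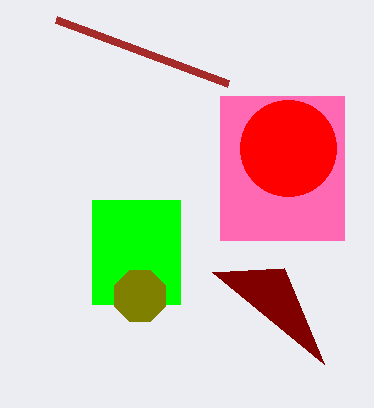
x0_1 = 284, y0_1 = 268, x0_2 = 220, y0_2 = 96, x1_2 = 344, y1_2 = 240, x0_3 = 92, y0_3 = 200, x1_3 = 180, y1_3 = 304, cx_4 = 140, cy_4 = 296, r_4 = 28, cx_5 = 288, cy_5 = 148, r_5 = 48, x0_6 = 228, y0_6 = 84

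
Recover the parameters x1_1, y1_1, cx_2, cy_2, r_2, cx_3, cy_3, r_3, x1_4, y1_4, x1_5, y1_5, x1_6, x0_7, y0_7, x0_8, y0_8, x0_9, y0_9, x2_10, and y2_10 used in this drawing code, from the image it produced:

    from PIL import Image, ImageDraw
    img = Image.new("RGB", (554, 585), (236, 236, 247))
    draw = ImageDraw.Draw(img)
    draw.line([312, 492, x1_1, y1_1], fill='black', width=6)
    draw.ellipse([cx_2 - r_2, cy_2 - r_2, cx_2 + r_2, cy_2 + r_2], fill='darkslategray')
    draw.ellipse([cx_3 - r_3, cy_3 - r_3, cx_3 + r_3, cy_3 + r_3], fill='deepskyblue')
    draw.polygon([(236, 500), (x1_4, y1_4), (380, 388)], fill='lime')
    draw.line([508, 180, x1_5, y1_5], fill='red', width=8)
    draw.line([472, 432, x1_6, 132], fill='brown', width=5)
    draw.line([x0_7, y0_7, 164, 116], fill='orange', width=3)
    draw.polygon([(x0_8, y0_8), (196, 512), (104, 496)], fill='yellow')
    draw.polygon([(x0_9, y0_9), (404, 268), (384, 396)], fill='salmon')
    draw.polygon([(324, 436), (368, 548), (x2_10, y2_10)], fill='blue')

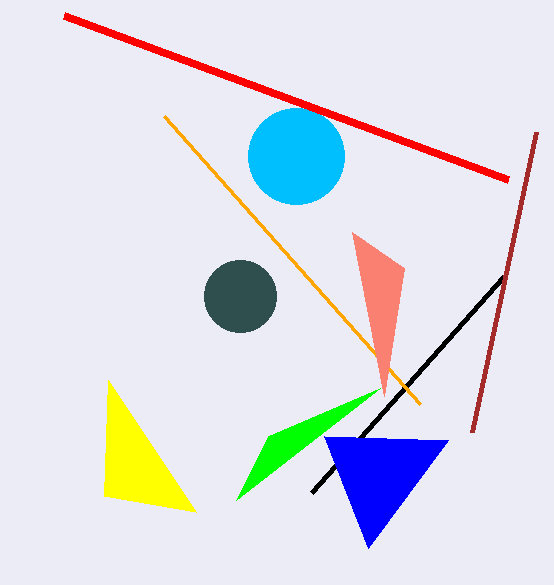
x1_1 = 504, y1_1 = 276, cx_2 = 240, cy_2 = 296, r_2 = 36, cx_3 = 296, cy_3 = 156, r_3 = 48, x1_4 = 268, y1_4 = 436, x1_5 = 64, y1_5 = 16, x1_6 = 536, x0_7 = 420, y0_7 = 404, x0_8 = 108, y0_8 = 380, x0_9 = 352, y0_9 = 232, x2_10 = 448, y2_10 = 440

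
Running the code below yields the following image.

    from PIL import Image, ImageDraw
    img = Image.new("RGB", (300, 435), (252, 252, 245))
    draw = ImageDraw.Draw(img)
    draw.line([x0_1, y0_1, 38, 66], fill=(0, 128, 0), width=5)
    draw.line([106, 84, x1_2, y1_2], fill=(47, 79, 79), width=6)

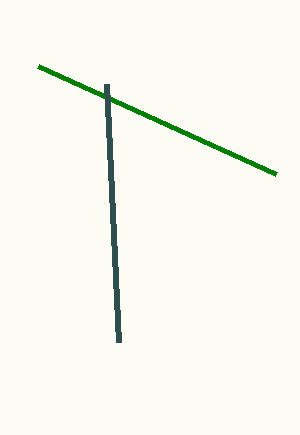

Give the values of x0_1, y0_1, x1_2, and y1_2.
x0_1 = 276
y0_1 = 174
x1_2 = 118
y1_2 = 342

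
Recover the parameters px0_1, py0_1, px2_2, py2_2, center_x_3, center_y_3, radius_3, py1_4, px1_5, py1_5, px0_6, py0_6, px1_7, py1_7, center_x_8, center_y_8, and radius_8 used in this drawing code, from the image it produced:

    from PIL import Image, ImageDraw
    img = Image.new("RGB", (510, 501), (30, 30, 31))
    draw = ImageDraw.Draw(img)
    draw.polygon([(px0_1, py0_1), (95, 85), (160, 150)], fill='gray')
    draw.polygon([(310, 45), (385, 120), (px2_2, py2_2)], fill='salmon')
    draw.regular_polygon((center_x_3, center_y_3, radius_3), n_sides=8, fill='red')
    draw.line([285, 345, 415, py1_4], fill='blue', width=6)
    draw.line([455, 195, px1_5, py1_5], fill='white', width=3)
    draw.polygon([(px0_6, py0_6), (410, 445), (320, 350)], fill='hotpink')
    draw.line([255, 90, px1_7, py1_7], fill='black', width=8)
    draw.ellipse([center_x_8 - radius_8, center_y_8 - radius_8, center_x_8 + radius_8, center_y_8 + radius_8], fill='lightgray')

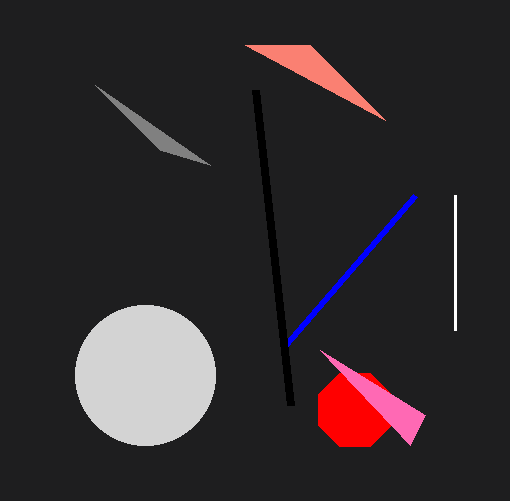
px0_1 = 210, py0_1 = 165, px2_2 = 245, py2_2 = 45, center_x_3 = 355, center_y_3 = 410, radius_3 = 40, py1_4 = 195, px1_5 = 455, py1_5 = 330, px0_6 = 425, py0_6 = 415, px1_7 = 290, py1_7 = 405, center_x_8 = 145, center_y_8 = 375, radius_8 = 70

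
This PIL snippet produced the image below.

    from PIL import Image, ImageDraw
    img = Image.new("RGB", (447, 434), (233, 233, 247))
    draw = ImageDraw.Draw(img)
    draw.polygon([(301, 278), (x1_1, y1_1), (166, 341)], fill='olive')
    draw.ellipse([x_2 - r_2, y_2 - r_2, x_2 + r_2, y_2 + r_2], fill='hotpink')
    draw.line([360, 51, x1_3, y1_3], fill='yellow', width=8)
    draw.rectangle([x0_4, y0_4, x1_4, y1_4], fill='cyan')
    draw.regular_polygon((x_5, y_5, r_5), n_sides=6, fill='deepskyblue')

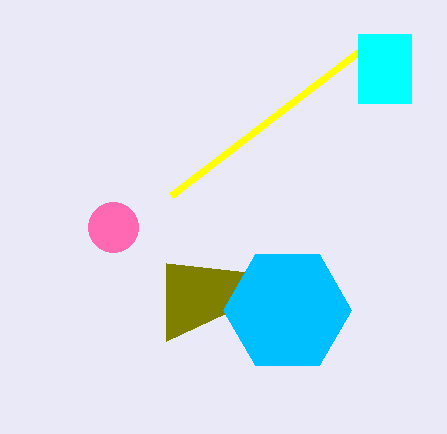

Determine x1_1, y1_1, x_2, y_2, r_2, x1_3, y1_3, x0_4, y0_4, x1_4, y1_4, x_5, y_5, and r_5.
x1_1 = 166, y1_1 = 263, x_2 = 113, y_2 = 227, r_2 = 25, x1_3 = 171, y1_3 = 196, x0_4 = 358, y0_4 = 34, x1_4 = 411, y1_4 = 103, x_5 = 287, y_5 = 310, r_5 = 64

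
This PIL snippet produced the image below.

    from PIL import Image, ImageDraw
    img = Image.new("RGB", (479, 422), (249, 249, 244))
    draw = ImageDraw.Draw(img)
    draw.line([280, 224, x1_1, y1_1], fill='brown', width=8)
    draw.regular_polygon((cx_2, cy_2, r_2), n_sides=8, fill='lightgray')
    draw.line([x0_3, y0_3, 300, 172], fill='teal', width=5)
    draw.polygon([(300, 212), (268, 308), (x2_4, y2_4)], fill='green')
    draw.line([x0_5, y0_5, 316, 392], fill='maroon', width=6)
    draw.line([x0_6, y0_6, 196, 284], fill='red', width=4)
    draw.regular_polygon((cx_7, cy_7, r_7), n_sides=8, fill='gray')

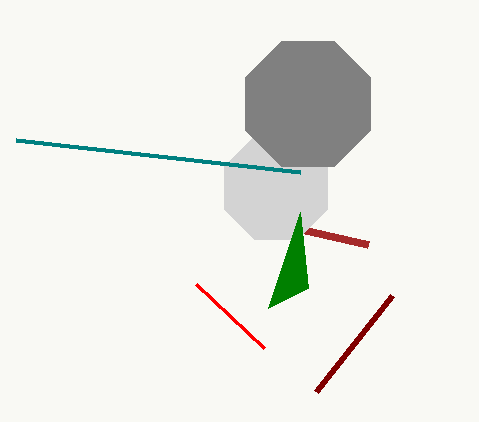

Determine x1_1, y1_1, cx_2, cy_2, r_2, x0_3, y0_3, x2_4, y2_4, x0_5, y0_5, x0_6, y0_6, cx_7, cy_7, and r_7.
x1_1 = 368
y1_1 = 244
cx_2 = 276
cy_2 = 188
r_2 = 56
x0_3 = 16
y0_3 = 140
x2_4 = 308
y2_4 = 288
x0_5 = 392
y0_5 = 296
x0_6 = 264
y0_6 = 348
cx_7 = 308
cy_7 = 104
r_7 = 68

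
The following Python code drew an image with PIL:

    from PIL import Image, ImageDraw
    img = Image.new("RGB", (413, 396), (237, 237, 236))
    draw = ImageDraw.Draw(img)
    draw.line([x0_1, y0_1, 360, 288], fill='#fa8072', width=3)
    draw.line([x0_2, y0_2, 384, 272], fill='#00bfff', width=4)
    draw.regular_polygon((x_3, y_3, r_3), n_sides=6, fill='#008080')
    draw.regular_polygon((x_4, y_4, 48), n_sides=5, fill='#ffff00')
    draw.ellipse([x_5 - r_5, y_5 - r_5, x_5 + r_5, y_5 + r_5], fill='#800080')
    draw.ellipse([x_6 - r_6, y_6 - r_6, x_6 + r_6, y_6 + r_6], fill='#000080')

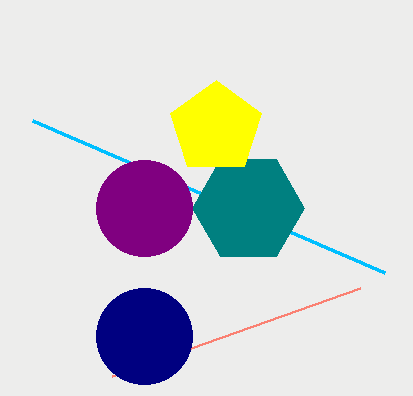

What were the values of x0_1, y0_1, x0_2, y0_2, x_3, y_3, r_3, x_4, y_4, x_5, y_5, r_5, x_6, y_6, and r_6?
x0_1 = 112; y0_1 = 376; x0_2 = 32; y0_2 = 120; x_3 = 248; y_3 = 208; r_3 = 56; x_4 = 216; y_4 = 128; x_5 = 144; y_5 = 208; r_5 = 48; x_6 = 144; y_6 = 336; r_6 = 48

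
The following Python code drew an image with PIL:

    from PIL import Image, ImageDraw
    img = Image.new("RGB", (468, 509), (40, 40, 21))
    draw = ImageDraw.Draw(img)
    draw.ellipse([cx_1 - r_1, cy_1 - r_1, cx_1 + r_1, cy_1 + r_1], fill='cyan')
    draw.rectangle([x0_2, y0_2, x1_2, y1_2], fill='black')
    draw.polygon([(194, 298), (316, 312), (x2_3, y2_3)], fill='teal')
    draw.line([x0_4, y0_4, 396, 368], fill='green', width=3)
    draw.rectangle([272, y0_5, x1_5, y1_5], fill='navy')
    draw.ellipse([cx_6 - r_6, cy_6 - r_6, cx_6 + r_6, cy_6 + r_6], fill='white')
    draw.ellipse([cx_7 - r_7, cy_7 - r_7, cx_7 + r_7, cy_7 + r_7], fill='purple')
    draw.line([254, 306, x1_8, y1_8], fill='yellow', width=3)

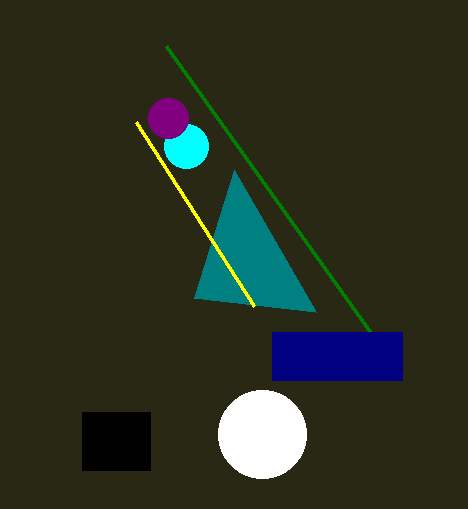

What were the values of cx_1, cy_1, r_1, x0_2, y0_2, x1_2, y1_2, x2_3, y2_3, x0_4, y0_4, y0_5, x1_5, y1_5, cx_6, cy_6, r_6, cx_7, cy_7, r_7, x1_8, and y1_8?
cx_1 = 186; cy_1 = 146; r_1 = 22; x0_2 = 82; y0_2 = 412; x1_2 = 150; y1_2 = 470; x2_3 = 234; y2_3 = 170; x0_4 = 166; y0_4 = 46; y0_5 = 332; x1_5 = 402; y1_5 = 380; cx_6 = 262; cy_6 = 434; r_6 = 44; cx_7 = 168; cy_7 = 118; r_7 = 20; x1_8 = 136; y1_8 = 122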